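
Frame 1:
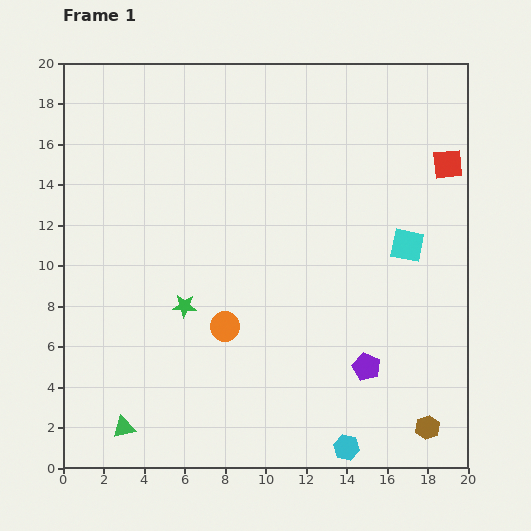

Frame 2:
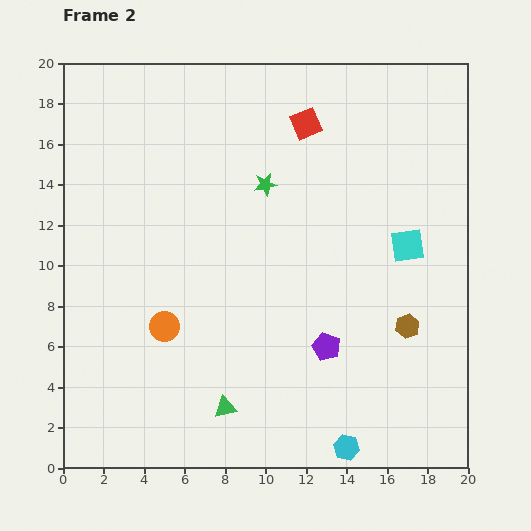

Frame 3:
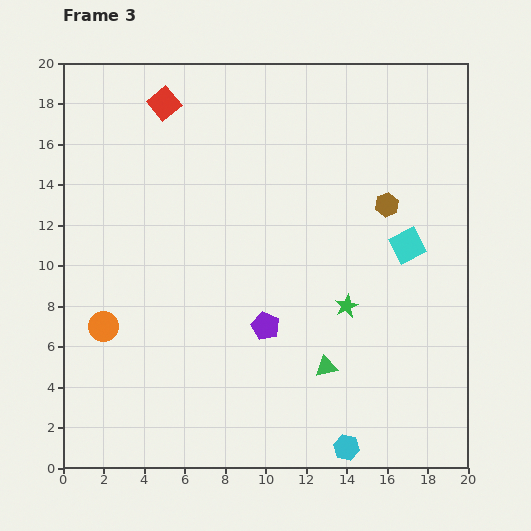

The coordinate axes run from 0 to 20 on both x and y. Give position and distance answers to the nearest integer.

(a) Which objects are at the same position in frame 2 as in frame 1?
the cyan hexagon, the cyan square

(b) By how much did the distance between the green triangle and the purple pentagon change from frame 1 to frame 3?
-8

Distance in frame 1: 12. Distance in frame 3: 4.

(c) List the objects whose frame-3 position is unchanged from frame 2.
the cyan hexagon, the cyan square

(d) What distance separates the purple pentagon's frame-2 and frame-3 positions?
3

The purple pentagon moved from (13, 6) to (10, 7), a distance of √(3² + 1²) ≈ 3.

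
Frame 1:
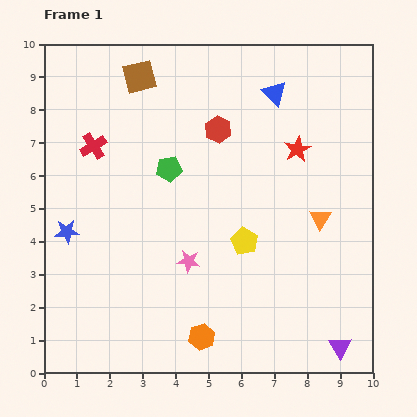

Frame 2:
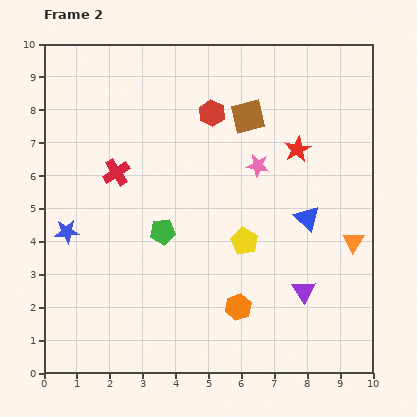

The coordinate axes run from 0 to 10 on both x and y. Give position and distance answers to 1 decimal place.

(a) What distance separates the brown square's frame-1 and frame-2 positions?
3.5

The brown square moved from (2.9, 9.0) to (6.2, 7.8), a distance of √(3.3² + 1.2²) ≈ 3.5.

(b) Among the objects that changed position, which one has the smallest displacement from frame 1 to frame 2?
the red hexagon

(moved 0.5)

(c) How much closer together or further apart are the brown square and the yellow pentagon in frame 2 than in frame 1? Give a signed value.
-2.1

Distance in frame 1: 5.9. Distance in frame 2: 3.8.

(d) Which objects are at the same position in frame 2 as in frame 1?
the red star, the blue star, the yellow pentagon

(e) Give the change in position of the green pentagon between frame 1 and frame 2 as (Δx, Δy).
(-0.2, -1.9)

The green pentagon was at (3.8, 6.2) in frame 1 and (3.6, 4.3) in frame 2.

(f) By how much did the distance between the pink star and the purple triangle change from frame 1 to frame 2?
-1.3

Distance in frame 1: 5.3. Distance in frame 2: 4.0.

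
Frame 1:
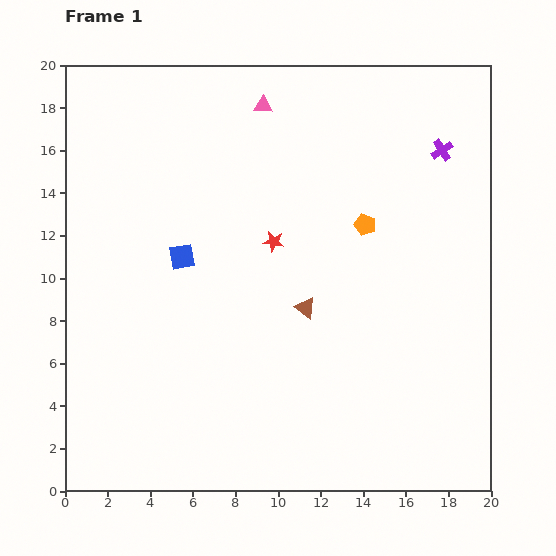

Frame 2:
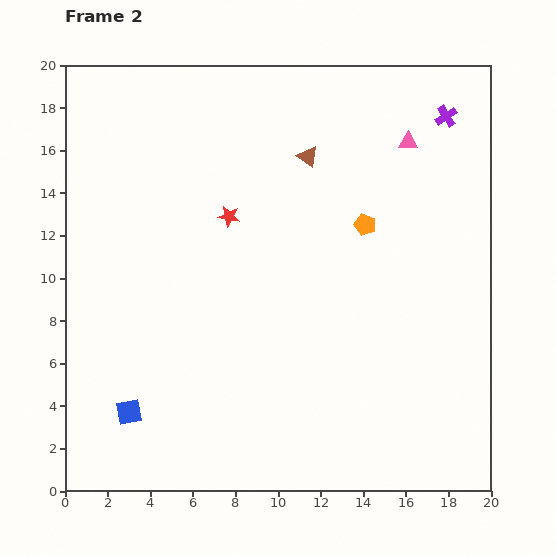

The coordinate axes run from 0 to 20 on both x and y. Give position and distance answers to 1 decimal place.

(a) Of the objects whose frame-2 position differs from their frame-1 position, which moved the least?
the purple cross

(moved 1.6)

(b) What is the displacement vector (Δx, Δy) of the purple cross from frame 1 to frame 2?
(0.2, 1.6)

The purple cross was at (17.7, 16.0) in frame 1 and (17.9, 17.6) in frame 2.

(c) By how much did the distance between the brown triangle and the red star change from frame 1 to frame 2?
+1.2

Distance in frame 1: 3.4. Distance in frame 2: 4.6.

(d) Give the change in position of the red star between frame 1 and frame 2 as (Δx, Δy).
(-2.1, 1.2)

The red star was at (9.8, 11.7) in frame 1 and (7.7, 12.9) in frame 2.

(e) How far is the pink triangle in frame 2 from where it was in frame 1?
7.0

The pink triangle moved from (9.3, 18.1) to (16.1, 16.4), a distance of √(6.8² + 1.7²) ≈ 7.0.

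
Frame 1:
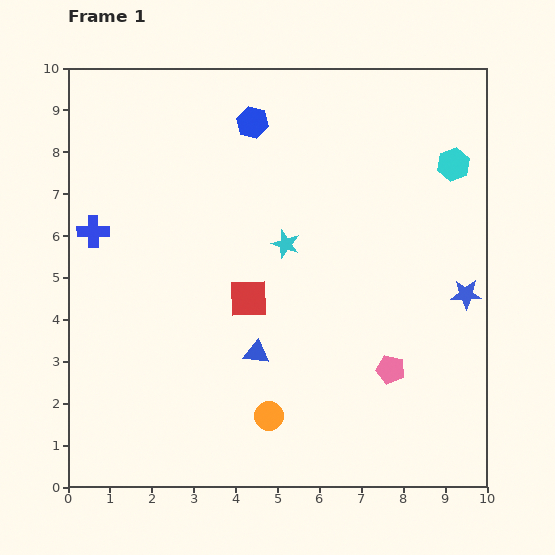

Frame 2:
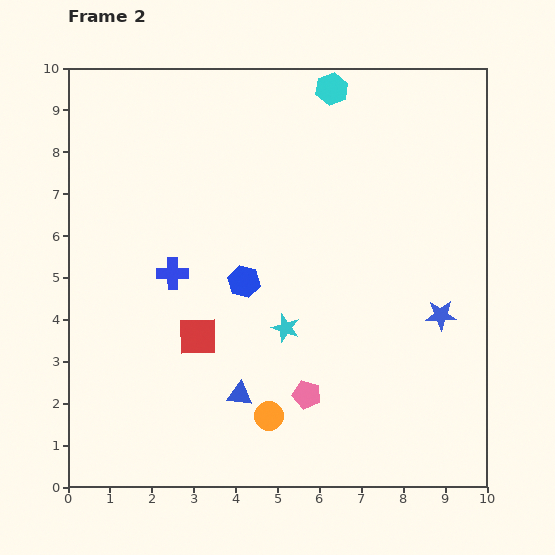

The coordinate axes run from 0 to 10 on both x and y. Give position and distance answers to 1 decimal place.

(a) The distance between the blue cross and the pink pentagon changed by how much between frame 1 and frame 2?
-3.5

Distance in frame 1: 7.8. Distance in frame 2: 4.3.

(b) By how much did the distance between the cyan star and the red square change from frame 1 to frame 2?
+0.5

Distance in frame 1: 1.6. Distance in frame 2: 2.1.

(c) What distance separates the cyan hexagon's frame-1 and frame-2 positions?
3.4

The cyan hexagon moved from (9.2, 7.7) to (6.3, 9.5), a distance of √(2.9² + 1.8²) ≈ 3.4.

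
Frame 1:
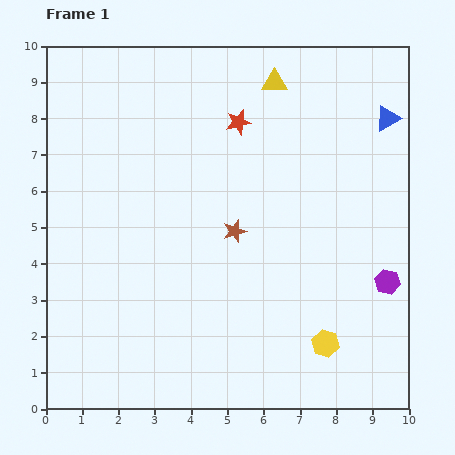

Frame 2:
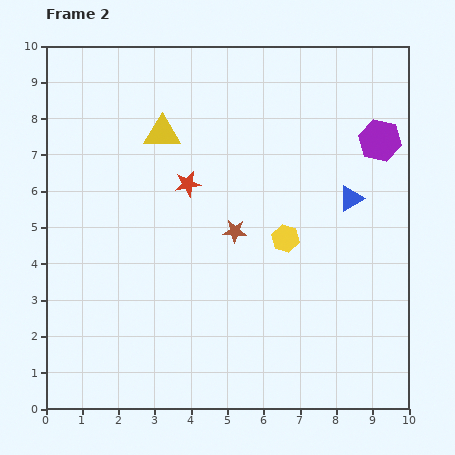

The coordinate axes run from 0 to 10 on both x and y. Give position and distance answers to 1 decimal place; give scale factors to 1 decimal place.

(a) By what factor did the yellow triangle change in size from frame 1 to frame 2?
1.4×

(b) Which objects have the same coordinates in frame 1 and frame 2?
the brown star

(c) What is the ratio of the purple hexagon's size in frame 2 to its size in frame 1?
1.7×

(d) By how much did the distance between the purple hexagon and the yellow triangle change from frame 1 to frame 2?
-0.3

Distance in frame 1: 6.3. Distance in frame 2: 6.0.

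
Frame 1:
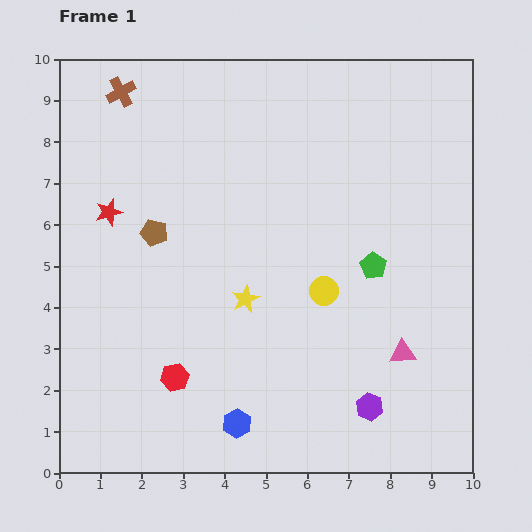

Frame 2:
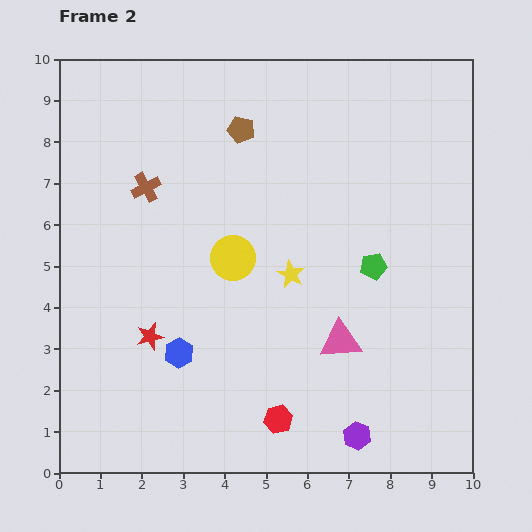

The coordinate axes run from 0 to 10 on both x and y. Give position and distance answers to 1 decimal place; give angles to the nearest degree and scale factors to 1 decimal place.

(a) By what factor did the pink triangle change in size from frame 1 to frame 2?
1.6×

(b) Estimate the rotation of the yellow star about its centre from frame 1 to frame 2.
18° counter-clockwise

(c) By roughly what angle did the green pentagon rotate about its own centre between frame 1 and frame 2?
30° clockwise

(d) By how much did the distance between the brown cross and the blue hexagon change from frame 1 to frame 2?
-4.4

Distance in frame 1: 8.5. Distance in frame 2: 4.1.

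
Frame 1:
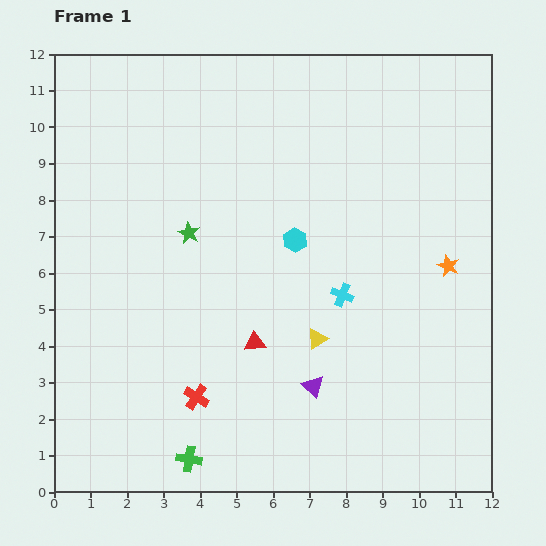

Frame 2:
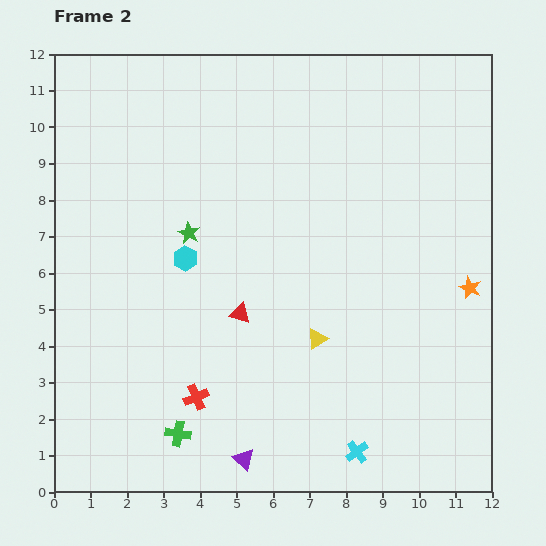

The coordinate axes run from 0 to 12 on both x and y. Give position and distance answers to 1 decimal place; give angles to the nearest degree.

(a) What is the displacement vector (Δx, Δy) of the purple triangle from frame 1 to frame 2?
(-1.9, -2.0)

The purple triangle was at (7.1, 2.9) in frame 1 and (5.2, 0.9) in frame 2.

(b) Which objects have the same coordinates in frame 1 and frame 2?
the red cross, the yellow triangle, the green star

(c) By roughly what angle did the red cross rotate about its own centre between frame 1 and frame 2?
34° clockwise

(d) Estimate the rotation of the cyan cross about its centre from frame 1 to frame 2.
31° clockwise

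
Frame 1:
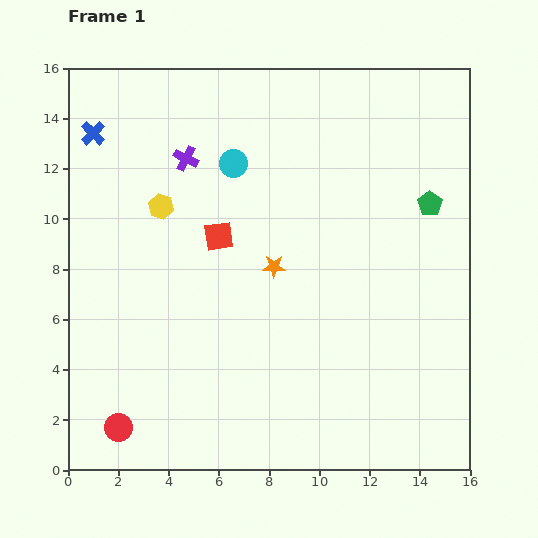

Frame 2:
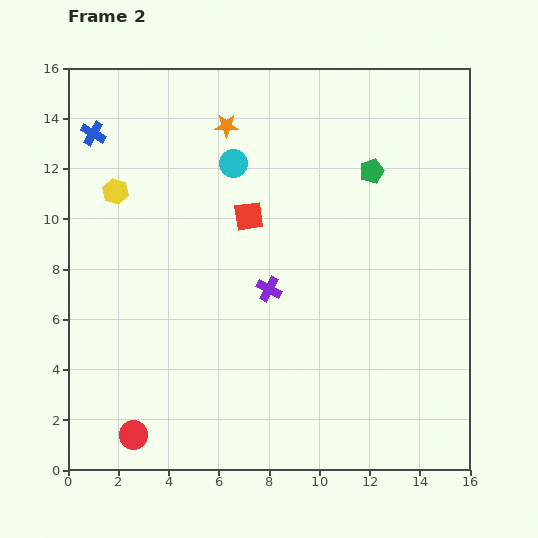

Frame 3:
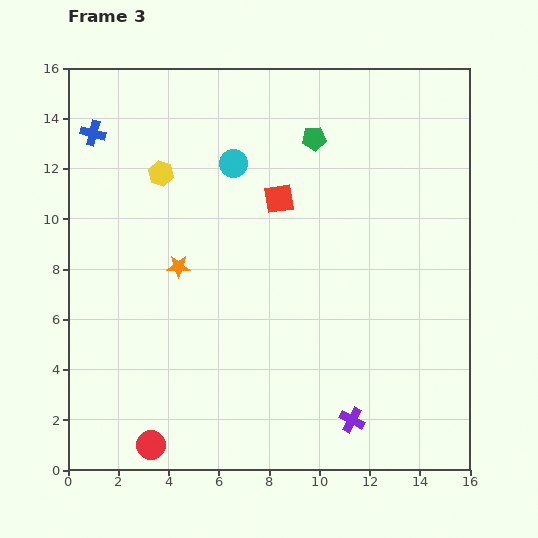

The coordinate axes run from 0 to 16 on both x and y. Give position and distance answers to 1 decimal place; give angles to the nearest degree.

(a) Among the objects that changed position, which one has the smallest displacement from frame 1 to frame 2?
the red circle

(moved 0.7)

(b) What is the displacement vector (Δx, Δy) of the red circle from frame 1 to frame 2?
(0.6, -0.3)

The red circle was at (2.0, 1.7) in frame 1 and (2.6, 1.4) in frame 2.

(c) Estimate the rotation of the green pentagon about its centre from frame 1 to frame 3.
30° clockwise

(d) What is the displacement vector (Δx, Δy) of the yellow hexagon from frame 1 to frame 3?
(0.0, 1.3)

The yellow hexagon was at (3.7, 10.5) in frame 1 and (3.7, 11.8) in frame 3.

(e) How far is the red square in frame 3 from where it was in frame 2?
1.4

The red square moved from (7.2, 10.1) to (8.4, 10.8), a distance of √(1.2² + 0.7²) ≈ 1.4.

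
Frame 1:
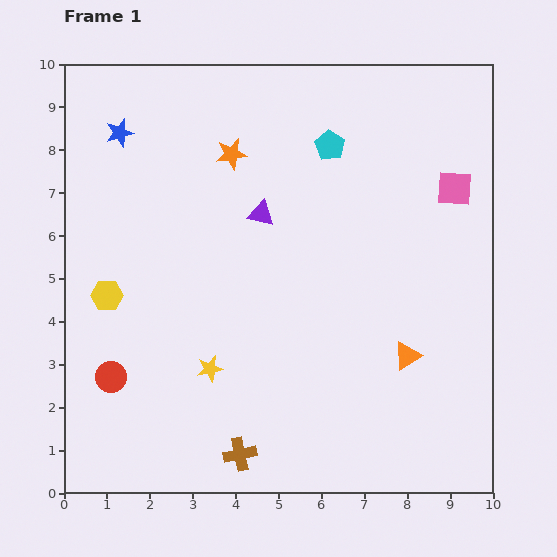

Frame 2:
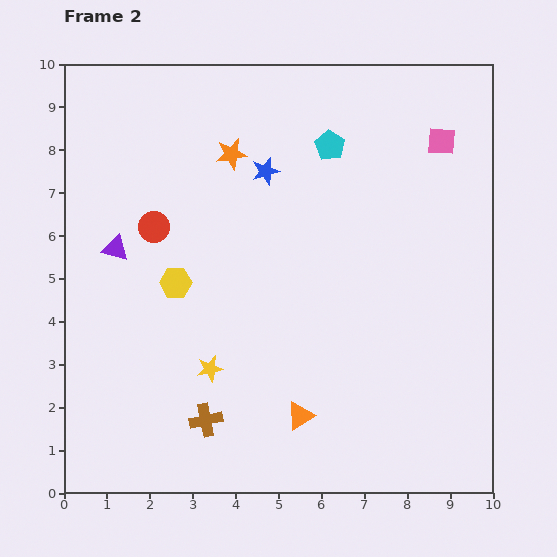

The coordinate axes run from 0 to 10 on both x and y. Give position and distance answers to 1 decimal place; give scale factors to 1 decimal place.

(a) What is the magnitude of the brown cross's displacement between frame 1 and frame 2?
1.1

The brown cross moved from (4.1, 0.9) to (3.3, 1.7), a distance of √(0.8² + 0.8²) ≈ 1.1.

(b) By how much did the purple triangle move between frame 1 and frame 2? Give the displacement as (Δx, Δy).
(-3.4, -0.8)

The purple triangle was at (4.6, 6.5) in frame 1 and (1.2, 5.7) in frame 2.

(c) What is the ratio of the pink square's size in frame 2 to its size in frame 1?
0.8×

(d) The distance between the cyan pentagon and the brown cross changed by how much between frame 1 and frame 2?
-0.5

Distance in frame 1: 7.5. Distance in frame 2: 7.0.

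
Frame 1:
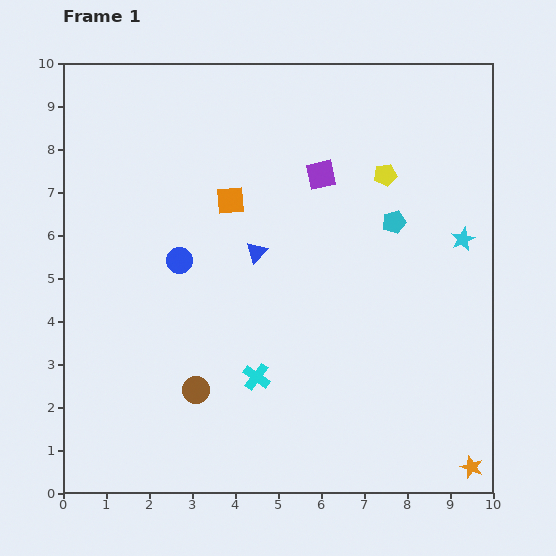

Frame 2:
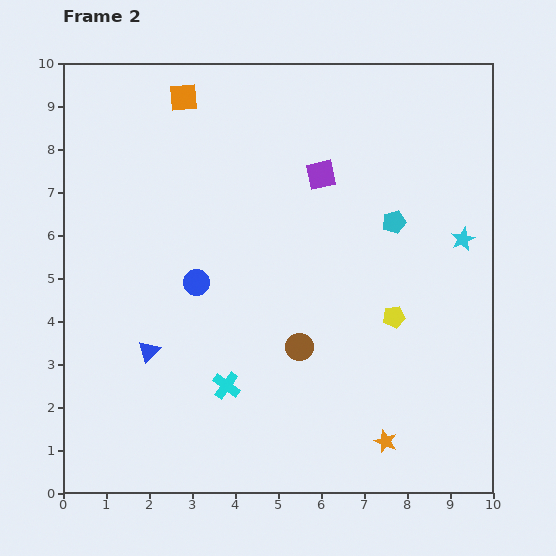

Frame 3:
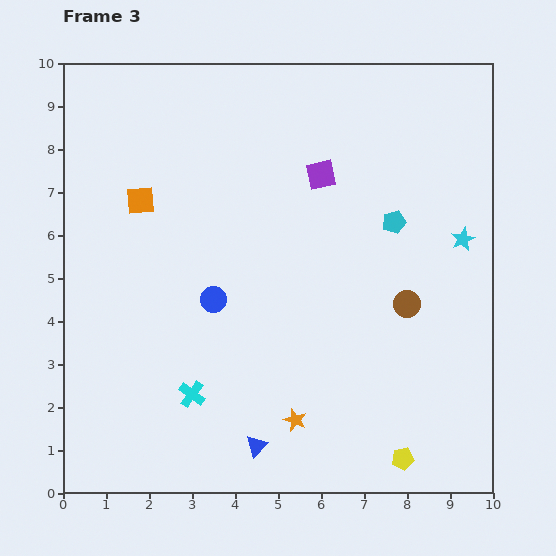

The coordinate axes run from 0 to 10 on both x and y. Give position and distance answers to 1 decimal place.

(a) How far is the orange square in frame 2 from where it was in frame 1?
2.6

The orange square moved from (3.9, 6.8) to (2.8, 9.2), a distance of √(1.1² + 2.4²) ≈ 2.6.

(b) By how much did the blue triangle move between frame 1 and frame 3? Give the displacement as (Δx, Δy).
(0.0, -4.5)

The blue triangle was at (4.5, 5.6) in frame 1 and (4.5, 1.1) in frame 3.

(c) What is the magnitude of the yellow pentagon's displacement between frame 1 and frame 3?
6.6

The yellow pentagon moved from (7.5, 7.4) to (7.9, 0.8), a distance of √(0.4² + 6.6²) ≈ 6.6.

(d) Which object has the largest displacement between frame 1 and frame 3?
the yellow pentagon

(moved 6.6; next 5.3)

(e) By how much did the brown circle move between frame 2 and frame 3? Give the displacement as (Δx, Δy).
(2.5, 1.0)

The brown circle was at (5.5, 3.4) in frame 2 and (8.0, 4.4) in frame 3.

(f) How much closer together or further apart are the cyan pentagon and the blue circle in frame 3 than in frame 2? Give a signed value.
-0.2

Distance in frame 2: 4.8. Distance in frame 3: 4.6.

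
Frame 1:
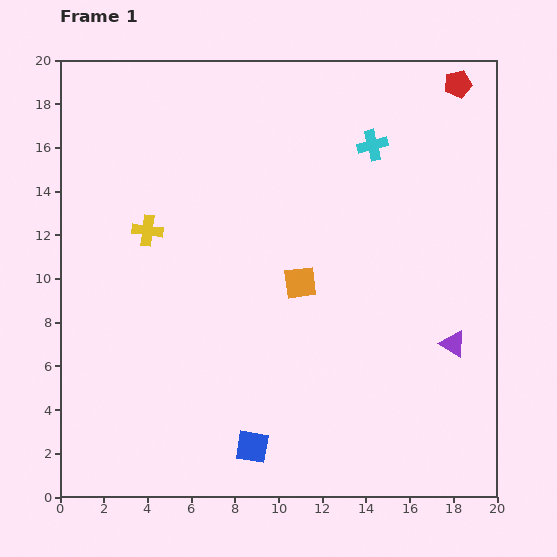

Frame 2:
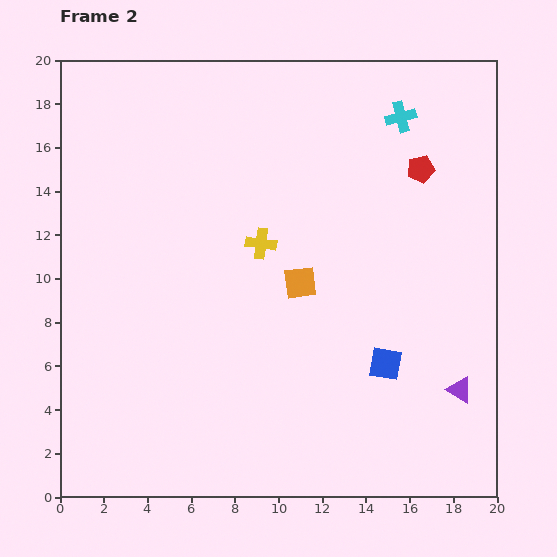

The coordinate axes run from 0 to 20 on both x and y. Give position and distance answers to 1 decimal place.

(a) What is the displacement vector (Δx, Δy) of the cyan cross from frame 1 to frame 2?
(1.3, 1.3)

The cyan cross was at (14.3, 16.1) in frame 1 and (15.6, 17.4) in frame 2.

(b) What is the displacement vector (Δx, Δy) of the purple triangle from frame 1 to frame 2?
(0.3, -2.1)

The purple triangle was at (18.0, 7.0) in frame 1 and (18.3, 4.9) in frame 2.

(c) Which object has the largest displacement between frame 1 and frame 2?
the blue square

(moved 7.2; next 5.2)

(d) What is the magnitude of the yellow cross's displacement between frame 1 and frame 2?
5.2

The yellow cross moved from (4.0, 12.2) to (9.2, 11.6), a distance of √(5.2² + 0.6²) ≈ 5.2.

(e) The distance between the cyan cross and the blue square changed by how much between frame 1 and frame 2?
-3.6

Distance in frame 1: 14.9. Distance in frame 2: 11.3.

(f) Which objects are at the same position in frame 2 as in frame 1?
the orange square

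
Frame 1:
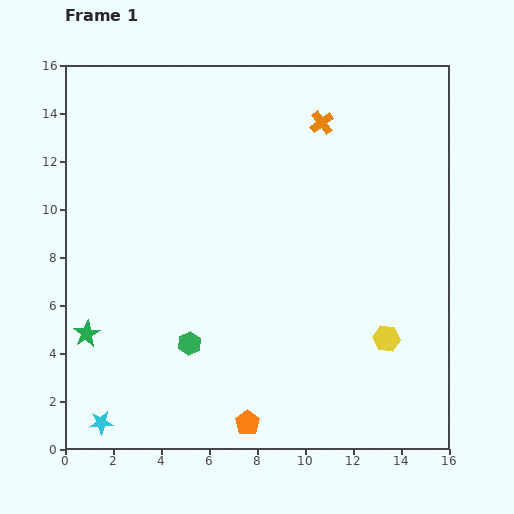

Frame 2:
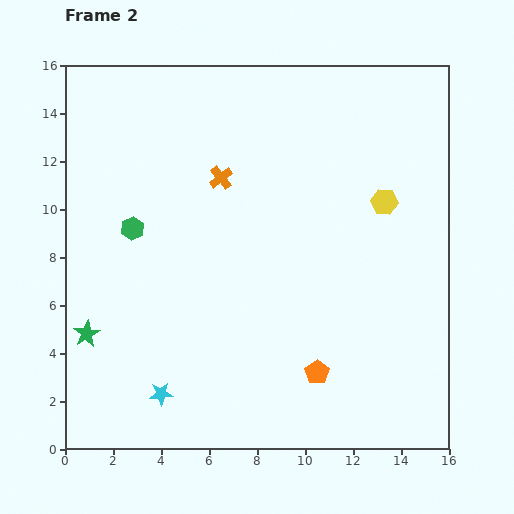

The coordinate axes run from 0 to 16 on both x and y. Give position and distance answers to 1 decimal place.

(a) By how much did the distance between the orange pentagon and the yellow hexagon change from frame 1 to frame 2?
+0.8

Distance in frame 1: 6.8. Distance in frame 2: 7.6.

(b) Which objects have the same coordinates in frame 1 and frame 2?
the green star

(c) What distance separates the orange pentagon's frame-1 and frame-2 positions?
3.6

The orange pentagon moved from (7.6, 1.1) to (10.5, 3.2), a distance of √(2.9² + 2.1²) ≈ 3.6.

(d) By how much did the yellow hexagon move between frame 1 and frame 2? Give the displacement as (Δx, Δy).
(-0.1, 5.7)

The yellow hexagon was at (13.4, 4.6) in frame 1 and (13.3, 10.3) in frame 2.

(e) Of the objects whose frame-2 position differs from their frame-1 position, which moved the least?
the cyan star

(moved 2.8)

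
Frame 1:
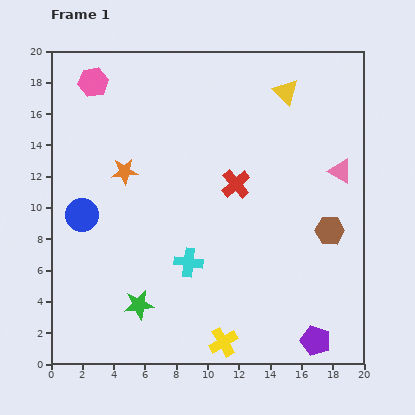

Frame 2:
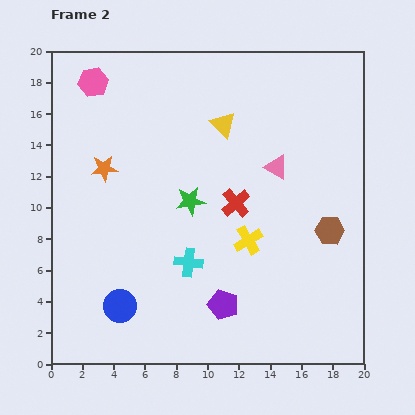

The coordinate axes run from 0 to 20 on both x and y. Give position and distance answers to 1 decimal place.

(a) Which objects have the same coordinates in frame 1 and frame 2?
the cyan cross, the pink hexagon, the brown hexagon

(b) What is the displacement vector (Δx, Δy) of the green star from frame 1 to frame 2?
(3.3, 6.6)

The green star was at (5.6, 3.8) in frame 1 and (8.9, 10.4) in frame 2.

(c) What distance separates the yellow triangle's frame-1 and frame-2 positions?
4.5

The yellow triangle moved from (15.0, 17.4) to (11.0, 15.3), a distance of √(4.0² + 2.1²) ≈ 4.5.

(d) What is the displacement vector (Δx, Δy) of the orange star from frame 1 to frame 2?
(-1.3, 0.2)

The orange star was at (4.7, 12.3) in frame 1 and (3.4, 12.5) in frame 2.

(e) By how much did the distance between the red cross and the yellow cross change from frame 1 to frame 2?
-7.6

Distance in frame 1: 10.1. Distance in frame 2: 2.5.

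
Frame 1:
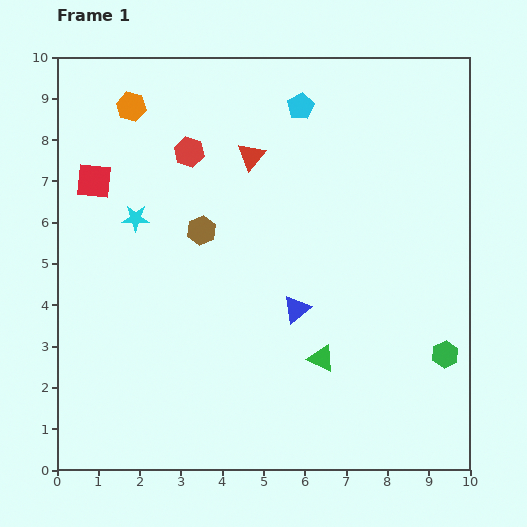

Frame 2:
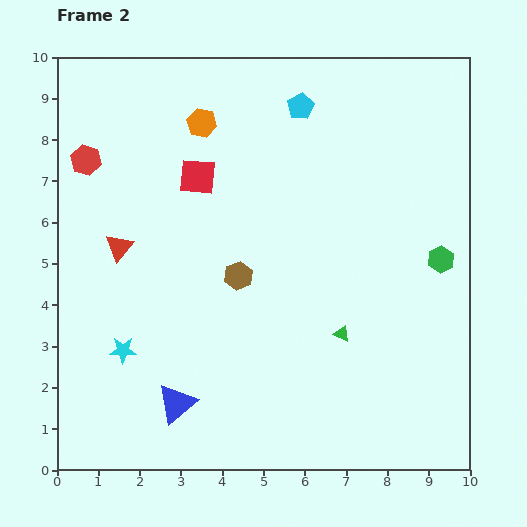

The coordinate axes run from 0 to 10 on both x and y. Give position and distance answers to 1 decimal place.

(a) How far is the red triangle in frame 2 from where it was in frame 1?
3.9

The red triangle moved from (4.7, 7.6) to (1.5, 5.4), a distance of √(3.2² + 2.2²) ≈ 3.9.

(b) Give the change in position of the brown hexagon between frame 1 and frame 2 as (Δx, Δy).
(0.9, -1.1)

The brown hexagon was at (3.5, 5.8) in frame 1 and (4.4, 4.7) in frame 2.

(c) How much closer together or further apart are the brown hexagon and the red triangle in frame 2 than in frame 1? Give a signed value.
+0.8

Distance in frame 1: 2.2. Distance in frame 2: 3.0.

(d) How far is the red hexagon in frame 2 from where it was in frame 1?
2.5

The red hexagon moved from (3.2, 7.7) to (0.7, 7.5), a distance of √(2.5² + 0.2²) ≈ 2.5.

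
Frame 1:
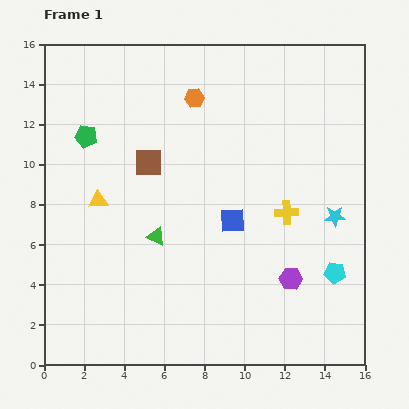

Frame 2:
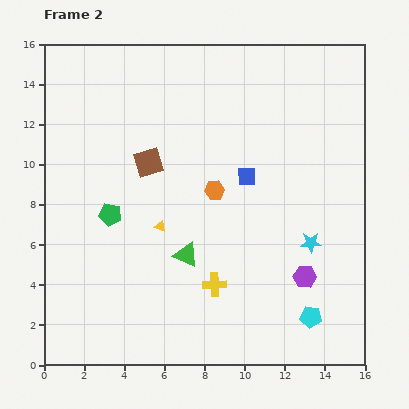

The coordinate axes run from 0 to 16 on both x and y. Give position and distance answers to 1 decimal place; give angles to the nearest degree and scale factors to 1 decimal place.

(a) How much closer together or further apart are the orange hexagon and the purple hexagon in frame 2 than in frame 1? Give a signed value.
-4.0

Distance in frame 1: 10.2. Distance in frame 2: 6.2.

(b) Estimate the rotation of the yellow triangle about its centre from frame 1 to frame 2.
26° clockwise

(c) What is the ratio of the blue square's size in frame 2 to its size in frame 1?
0.7×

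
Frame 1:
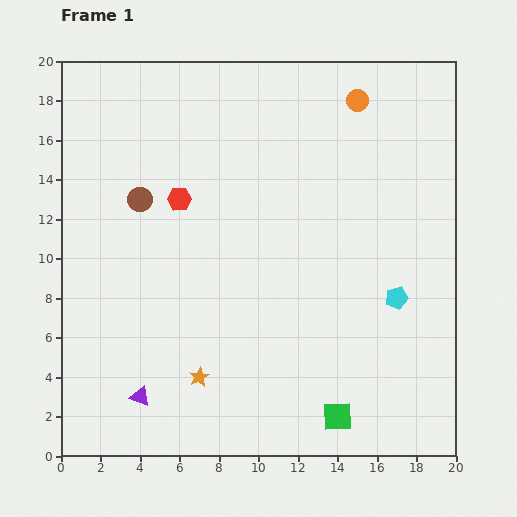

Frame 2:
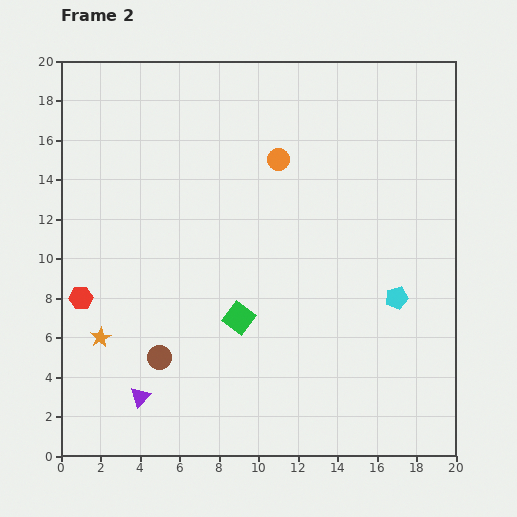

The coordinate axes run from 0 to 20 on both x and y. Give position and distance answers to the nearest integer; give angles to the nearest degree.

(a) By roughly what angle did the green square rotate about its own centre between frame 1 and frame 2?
39° clockwise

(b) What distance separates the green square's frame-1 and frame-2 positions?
7

The green square moved from (14, 2) to (9, 7), a distance of √(5² + 5²) ≈ 7.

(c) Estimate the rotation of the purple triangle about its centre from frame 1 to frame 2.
51° clockwise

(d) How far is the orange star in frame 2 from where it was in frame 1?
5

The orange star moved from (7, 4) to (2, 6), a distance of √(5² + 2²) ≈ 5.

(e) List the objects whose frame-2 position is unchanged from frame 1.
the purple triangle, the cyan pentagon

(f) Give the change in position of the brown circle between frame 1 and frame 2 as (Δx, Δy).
(1, -8)

The brown circle was at (4, 13) in frame 1 and (5, 5) in frame 2.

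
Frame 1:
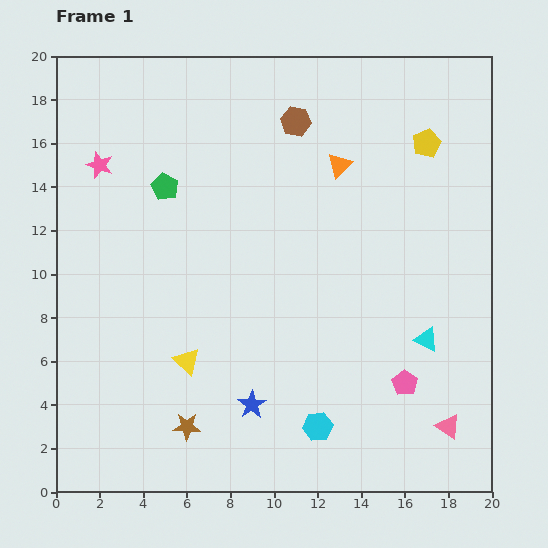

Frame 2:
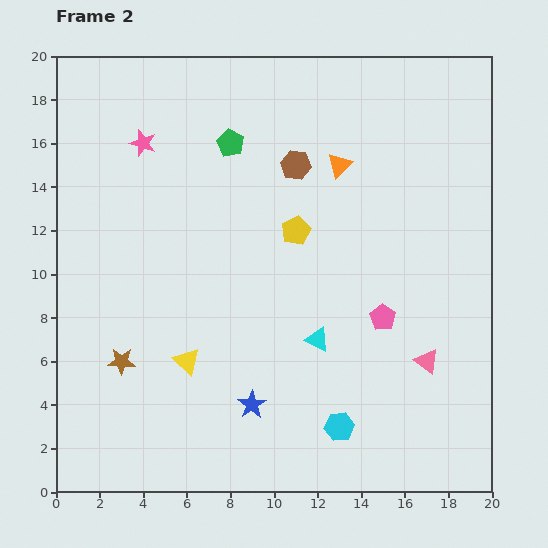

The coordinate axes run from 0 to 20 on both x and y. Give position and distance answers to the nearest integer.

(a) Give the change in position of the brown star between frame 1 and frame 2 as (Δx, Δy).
(-3, 3)

The brown star was at (6, 3) in frame 1 and (3, 6) in frame 2.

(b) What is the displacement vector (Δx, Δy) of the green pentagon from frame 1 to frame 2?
(3, 2)

The green pentagon was at (5, 14) in frame 1 and (8, 16) in frame 2.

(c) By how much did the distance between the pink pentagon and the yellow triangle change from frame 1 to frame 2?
-1

Distance in frame 1: 10. Distance in frame 2: 9.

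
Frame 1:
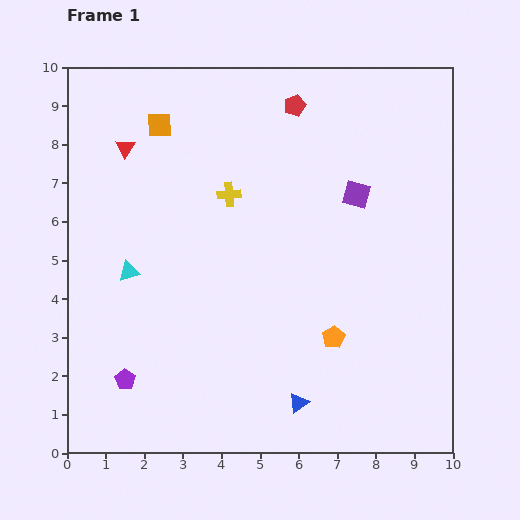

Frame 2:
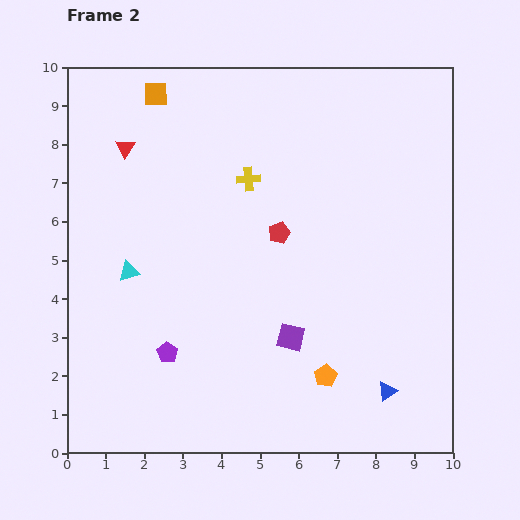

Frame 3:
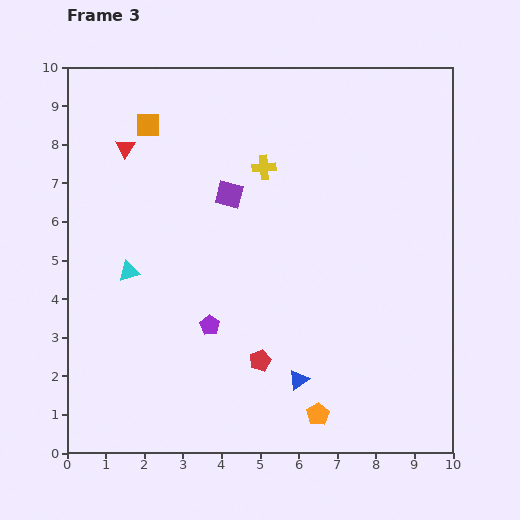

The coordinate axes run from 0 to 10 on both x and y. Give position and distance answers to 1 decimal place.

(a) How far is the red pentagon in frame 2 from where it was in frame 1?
3.3

The red pentagon moved from (5.9, 9.0) to (5.5, 5.7), a distance of √(0.4² + 3.3²) ≈ 3.3.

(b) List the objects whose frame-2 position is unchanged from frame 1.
the red triangle, the cyan triangle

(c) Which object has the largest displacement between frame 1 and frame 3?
the red pentagon

(moved 6.7; next 3.3)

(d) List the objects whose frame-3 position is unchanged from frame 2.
the red triangle, the cyan triangle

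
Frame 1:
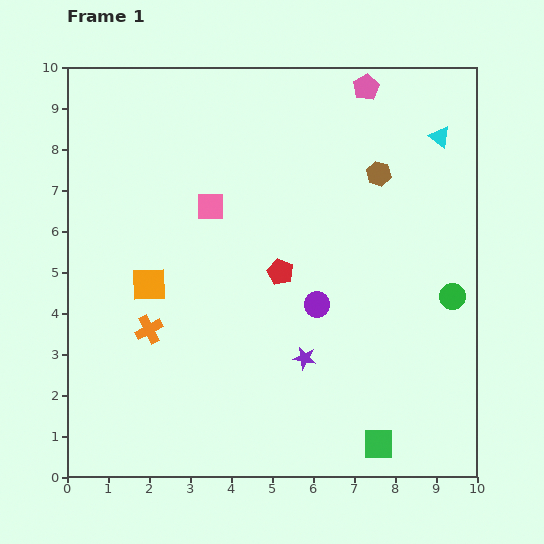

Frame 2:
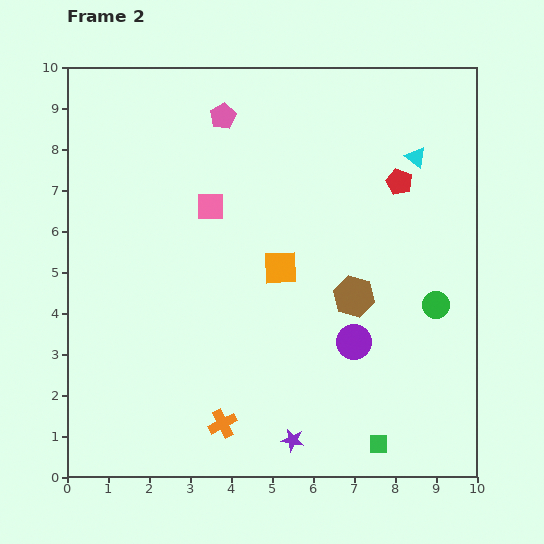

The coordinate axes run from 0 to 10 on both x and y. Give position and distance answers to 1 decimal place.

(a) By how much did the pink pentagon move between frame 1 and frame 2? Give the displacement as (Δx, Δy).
(-3.5, -0.7)

The pink pentagon was at (7.3, 9.5) in frame 1 and (3.8, 8.8) in frame 2.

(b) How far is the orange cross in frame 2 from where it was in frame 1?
2.9

The orange cross moved from (2.0, 3.6) to (3.8, 1.3), a distance of √(1.8² + 2.3²) ≈ 2.9.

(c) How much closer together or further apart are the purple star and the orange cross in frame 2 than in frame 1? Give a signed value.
-2.2

Distance in frame 1: 3.9. Distance in frame 2: 1.7.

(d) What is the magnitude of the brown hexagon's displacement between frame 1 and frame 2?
3.1

The brown hexagon moved from (7.6, 7.4) to (7.0, 4.4), a distance of √(0.6² + 3.0²) ≈ 3.1.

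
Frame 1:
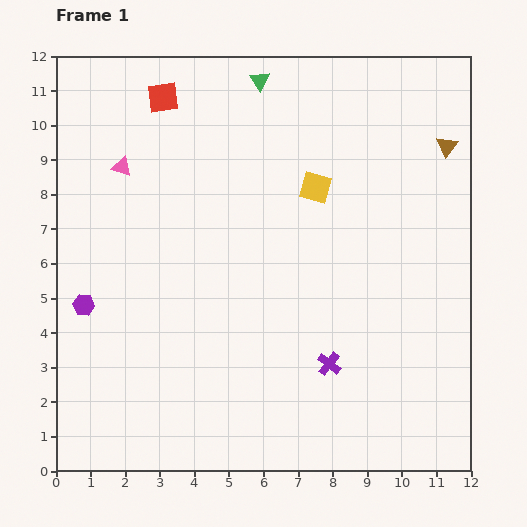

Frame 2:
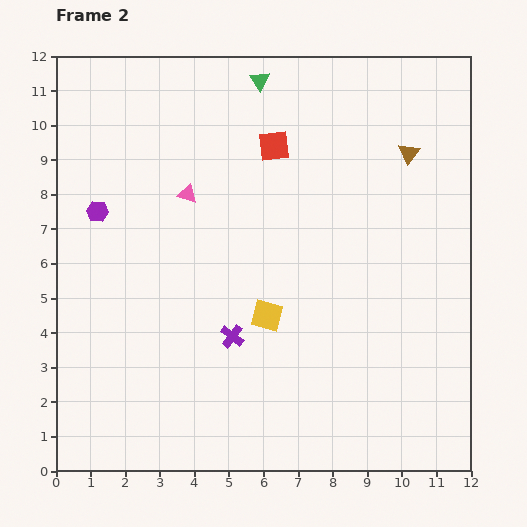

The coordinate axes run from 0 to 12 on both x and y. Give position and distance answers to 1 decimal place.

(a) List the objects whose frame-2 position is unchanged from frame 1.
the green triangle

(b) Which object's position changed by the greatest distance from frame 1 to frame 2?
the yellow square

(moved 4.0; next 3.5)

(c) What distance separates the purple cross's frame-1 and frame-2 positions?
2.9

The purple cross moved from (7.9, 3.1) to (5.1, 3.9), a distance of √(2.8² + 0.8²) ≈ 2.9.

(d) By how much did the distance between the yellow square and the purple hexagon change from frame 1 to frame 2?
-1.8

Distance in frame 1: 7.5. Distance in frame 2: 5.7.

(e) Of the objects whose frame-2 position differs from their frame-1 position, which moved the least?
the brown triangle

(moved 1.1)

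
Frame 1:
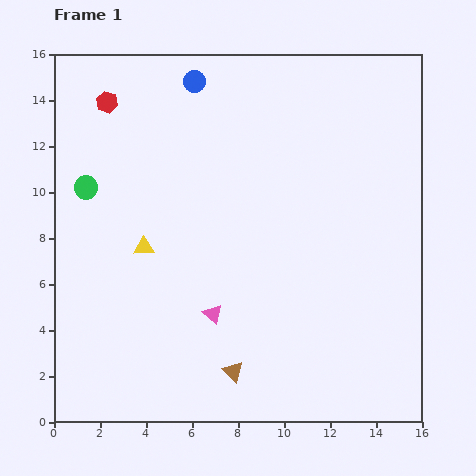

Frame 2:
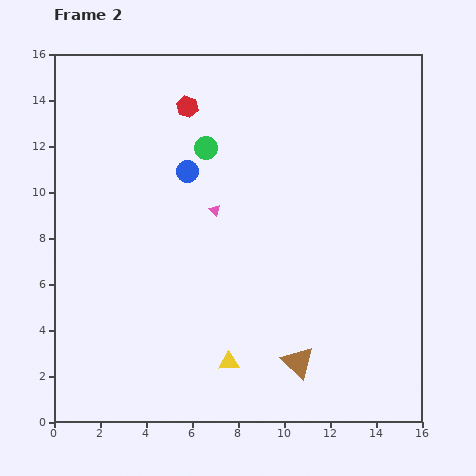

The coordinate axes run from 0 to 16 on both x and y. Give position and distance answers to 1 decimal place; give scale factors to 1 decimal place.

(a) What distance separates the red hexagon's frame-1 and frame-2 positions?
3.5

The red hexagon moved from (2.3, 13.9) to (5.8, 13.7), a distance of √(3.5² + 0.2²) ≈ 3.5.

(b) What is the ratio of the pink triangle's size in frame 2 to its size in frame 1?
0.6×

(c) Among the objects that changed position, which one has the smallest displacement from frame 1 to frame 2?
the brown triangle

(moved 2.8)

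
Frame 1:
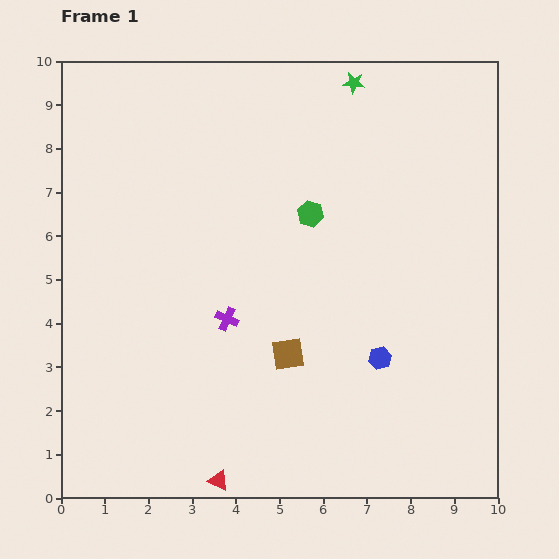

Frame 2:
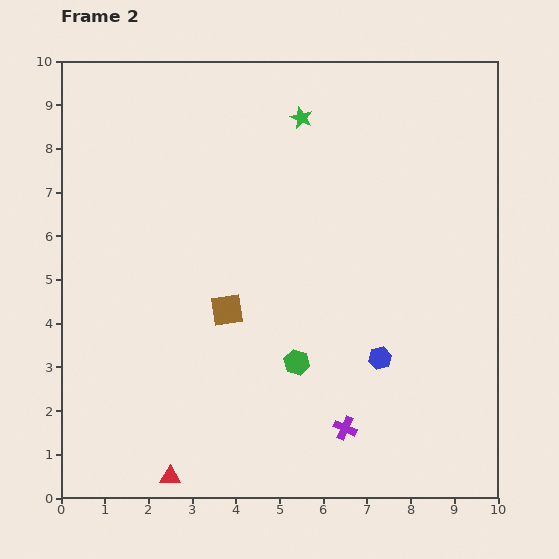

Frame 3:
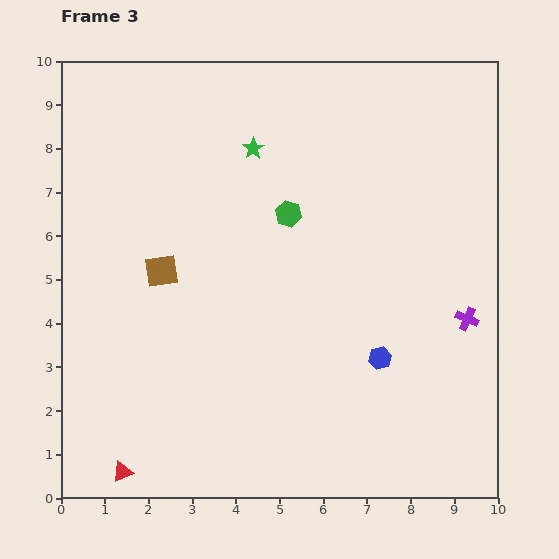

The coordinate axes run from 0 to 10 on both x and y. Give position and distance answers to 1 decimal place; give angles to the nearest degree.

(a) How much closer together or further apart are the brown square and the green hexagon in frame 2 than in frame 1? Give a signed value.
-1.2

Distance in frame 1: 3.2. Distance in frame 2: 2.0.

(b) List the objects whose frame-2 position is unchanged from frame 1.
the blue hexagon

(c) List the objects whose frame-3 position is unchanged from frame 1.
the blue hexagon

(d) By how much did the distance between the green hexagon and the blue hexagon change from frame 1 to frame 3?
+0.2

Distance in frame 1: 3.7. Distance in frame 3: 3.9.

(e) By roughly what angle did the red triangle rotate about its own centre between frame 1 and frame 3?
48° counter-clockwise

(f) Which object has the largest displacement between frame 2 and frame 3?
the purple cross

(moved 3.8; next 3.4)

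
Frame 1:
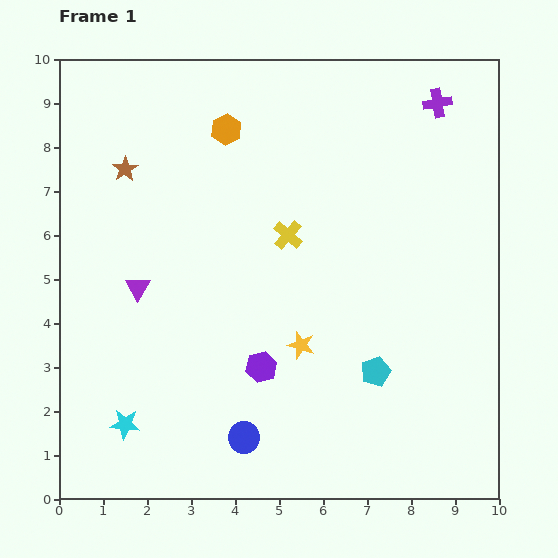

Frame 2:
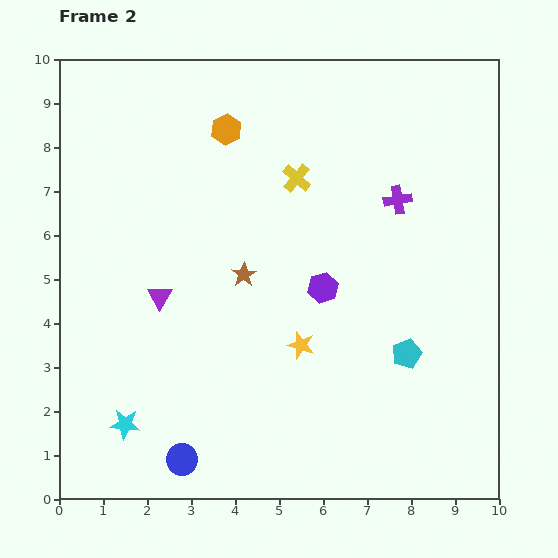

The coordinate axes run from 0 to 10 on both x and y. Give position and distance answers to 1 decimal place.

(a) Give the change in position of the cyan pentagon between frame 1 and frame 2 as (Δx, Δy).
(0.7, 0.4)

The cyan pentagon was at (7.2, 2.9) in frame 1 and (7.9, 3.3) in frame 2.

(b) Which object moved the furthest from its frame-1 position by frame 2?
the brown star

(moved 3.6; next 2.4)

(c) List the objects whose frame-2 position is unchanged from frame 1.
the cyan star, the yellow star, the orange hexagon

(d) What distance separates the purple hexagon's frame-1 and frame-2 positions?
2.3

The purple hexagon moved from (4.6, 3.0) to (6.0, 4.8), a distance of √(1.4² + 1.8²) ≈ 2.3.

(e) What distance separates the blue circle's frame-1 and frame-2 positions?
1.5

The blue circle moved from (4.2, 1.4) to (2.8, 0.9), a distance of √(1.4² + 0.5²) ≈ 1.5.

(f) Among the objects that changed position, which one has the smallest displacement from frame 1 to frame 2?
the purple triangle

(moved 0.5)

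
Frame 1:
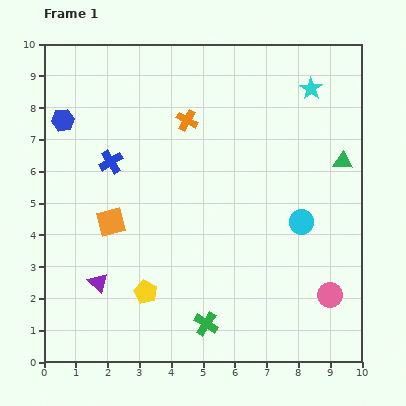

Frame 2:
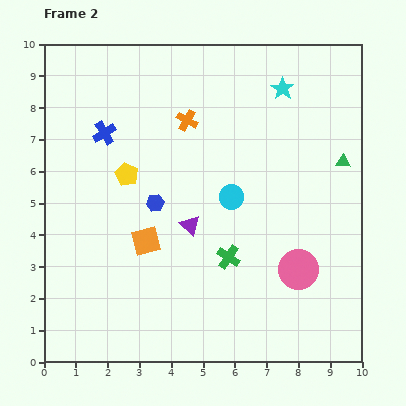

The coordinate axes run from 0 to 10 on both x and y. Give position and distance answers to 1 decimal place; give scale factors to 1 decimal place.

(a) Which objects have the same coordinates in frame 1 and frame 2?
the orange cross, the green triangle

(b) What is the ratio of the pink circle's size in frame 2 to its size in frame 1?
1.6×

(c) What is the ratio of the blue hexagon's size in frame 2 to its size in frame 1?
0.8×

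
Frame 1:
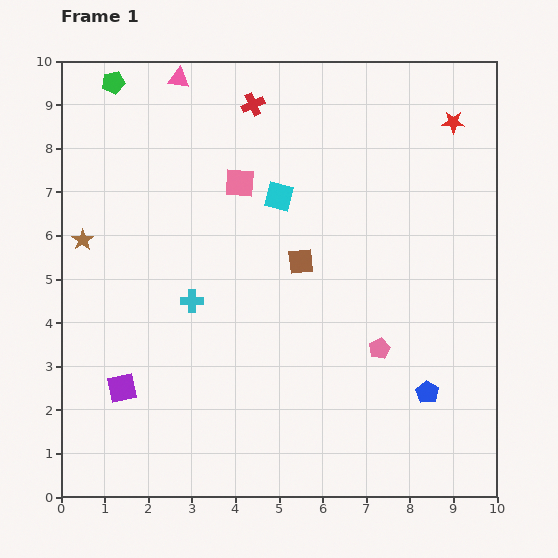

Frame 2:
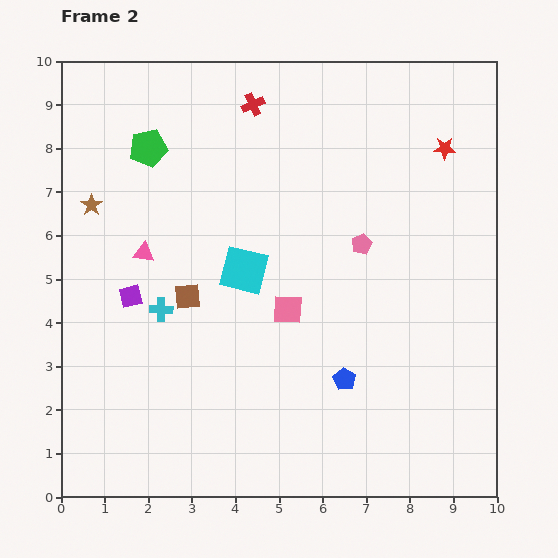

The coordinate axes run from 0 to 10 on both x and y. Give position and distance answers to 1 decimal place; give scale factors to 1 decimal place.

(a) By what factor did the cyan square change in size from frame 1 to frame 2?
1.6×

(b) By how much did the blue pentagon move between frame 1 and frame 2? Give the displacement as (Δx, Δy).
(-1.9, 0.3)

The blue pentagon was at (8.4, 2.4) in frame 1 and (6.5, 2.7) in frame 2.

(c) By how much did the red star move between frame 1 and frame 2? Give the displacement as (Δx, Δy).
(-0.2, -0.6)

The red star was at (9.0, 8.6) in frame 1 and (8.8, 8.0) in frame 2.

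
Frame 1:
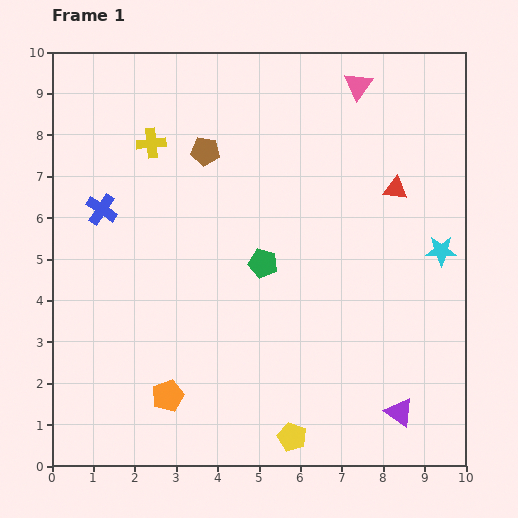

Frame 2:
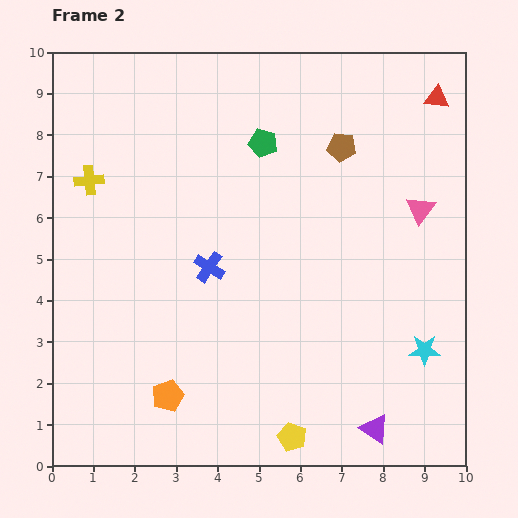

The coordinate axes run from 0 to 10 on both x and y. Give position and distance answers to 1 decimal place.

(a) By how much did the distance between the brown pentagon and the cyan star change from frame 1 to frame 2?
-0.9

Distance in frame 1: 6.2. Distance in frame 2: 5.3.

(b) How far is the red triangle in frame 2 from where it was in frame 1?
2.4

The red triangle moved from (8.3, 6.7) to (9.3, 8.9), a distance of √(1.0² + 2.2²) ≈ 2.4.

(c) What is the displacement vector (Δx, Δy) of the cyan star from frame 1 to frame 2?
(-0.4, -2.4)

The cyan star was at (9.4, 5.2) in frame 1 and (9.0, 2.8) in frame 2.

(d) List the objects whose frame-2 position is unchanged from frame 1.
the orange pentagon, the yellow pentagon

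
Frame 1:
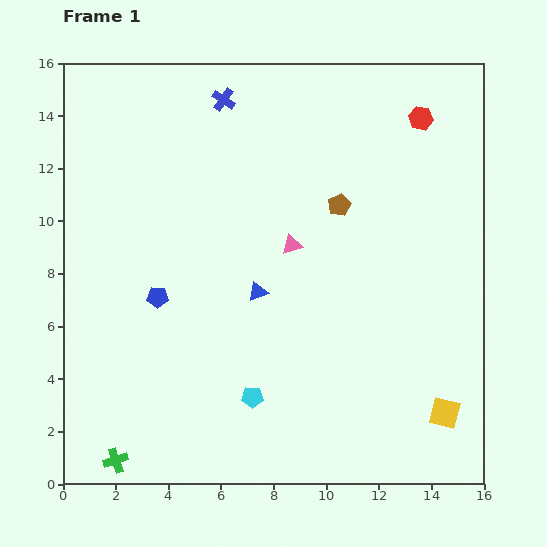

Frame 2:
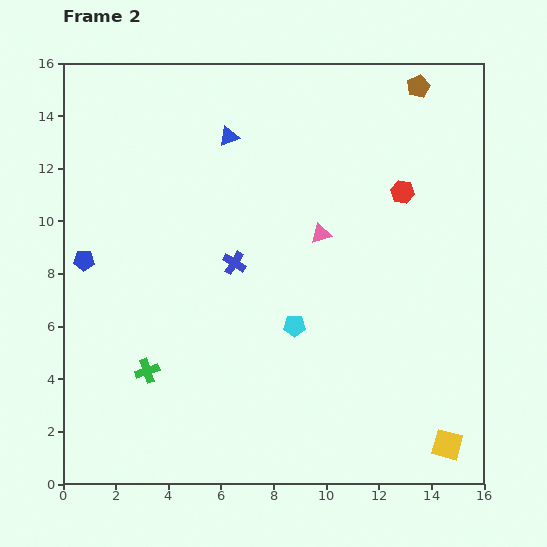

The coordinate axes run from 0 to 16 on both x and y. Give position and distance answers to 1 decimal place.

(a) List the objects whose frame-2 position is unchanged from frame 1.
none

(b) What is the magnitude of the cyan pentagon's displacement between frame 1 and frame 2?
3.1

The cyan pentagon moved from (7.2, 3.3) to (8.8, 6.0), a distance of √(1.6² + 2.7²) ≈ 3.1.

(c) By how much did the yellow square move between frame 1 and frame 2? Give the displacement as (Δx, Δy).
(0.1, -1.2)

The yellow square was at (14.5, 2.7) in frame 1 and (14.6, 1.5) in frame 2.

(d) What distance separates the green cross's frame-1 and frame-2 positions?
3.6

The green cross moved from (2.0, 0.9) to (3.2, 4.3), a distance of √(1.2² + 3.4²) ≈ 3.6.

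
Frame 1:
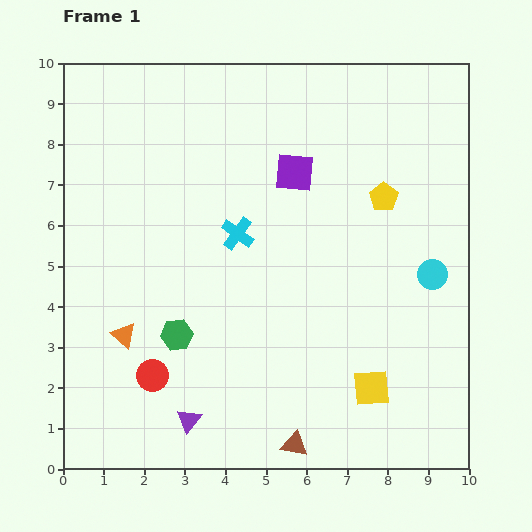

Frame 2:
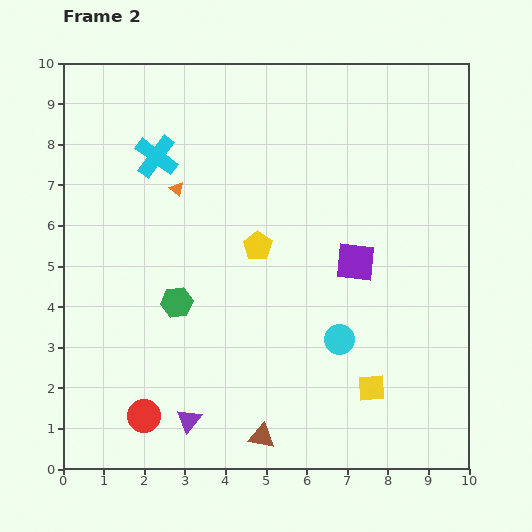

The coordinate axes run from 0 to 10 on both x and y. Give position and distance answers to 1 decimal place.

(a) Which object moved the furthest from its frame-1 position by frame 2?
the orange triangle

(moved 3.8; next 3.3)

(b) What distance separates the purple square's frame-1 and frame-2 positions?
2.7

The purple square moved from (5.7, 7.3) to (7.2, 5.1), a distance of √(1.5² + 2.2²) ≈ 2.7.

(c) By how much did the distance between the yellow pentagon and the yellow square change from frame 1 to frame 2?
-0.2

Distance in frame 1: 4.7. Distance in frame 2: 4.5.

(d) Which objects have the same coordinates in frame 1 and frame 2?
the purple triangle, the yellow square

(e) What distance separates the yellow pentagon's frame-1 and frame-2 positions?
3.3

The yellow pentagon moved from (7.9, 6.7) to (4.8, 5.5), a distance of √(3.1² + 1.2²) ≈ 3.3.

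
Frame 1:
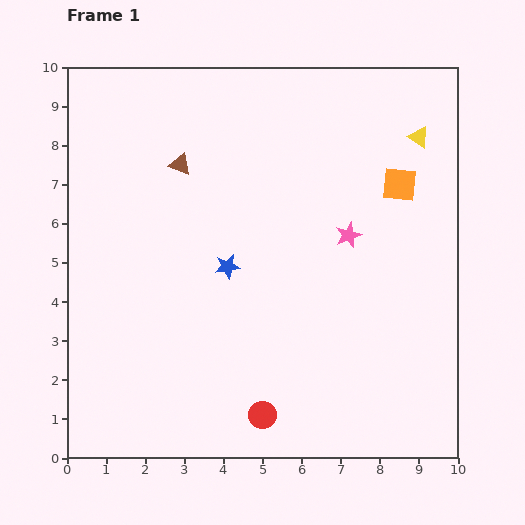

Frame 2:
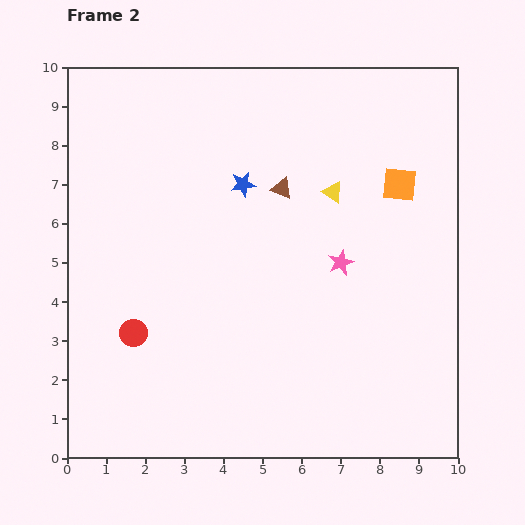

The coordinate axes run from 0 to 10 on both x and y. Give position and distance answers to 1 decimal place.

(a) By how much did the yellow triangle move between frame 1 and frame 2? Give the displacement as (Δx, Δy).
(-2.2, -1.4)

The yellow triangle was at (9.0, 8.2) in frame 1 and (6.8, 6.8) in frame 2.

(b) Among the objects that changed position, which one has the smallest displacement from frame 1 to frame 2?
the pink star

(moved 0.7)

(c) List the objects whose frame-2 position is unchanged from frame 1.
the orange square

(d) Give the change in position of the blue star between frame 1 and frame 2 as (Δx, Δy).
(0.4, 2.1)

The blue star was at (4.1, 4.9) in frame 1 and (4.5, 7.0) in frame 2.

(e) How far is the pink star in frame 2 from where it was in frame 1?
0.7

The pink star moved from (7.2, 5.7) to (7.0, 5.0), a distance of √(0.2² + 0.7²) ≈ 0.7.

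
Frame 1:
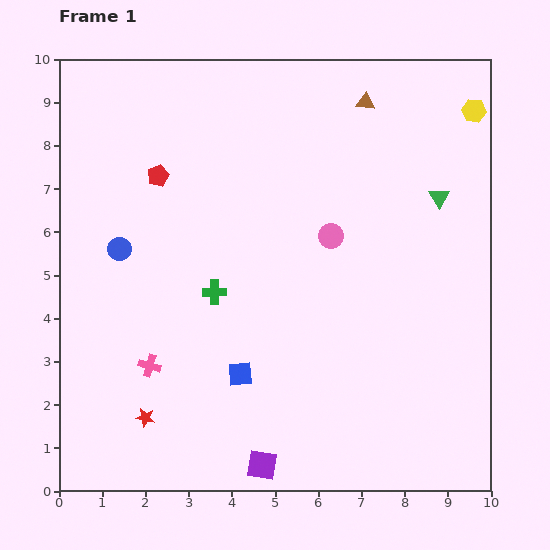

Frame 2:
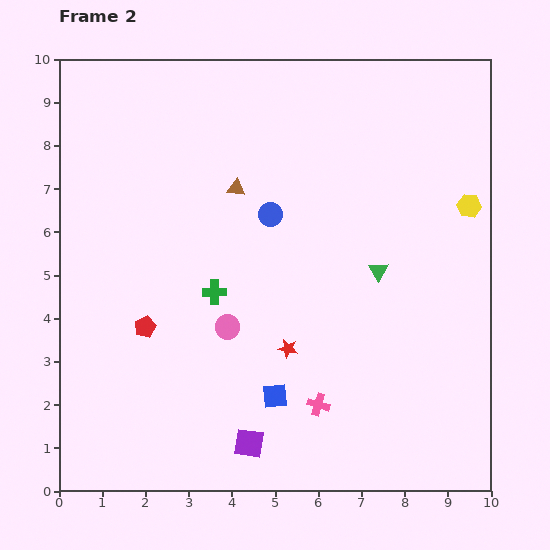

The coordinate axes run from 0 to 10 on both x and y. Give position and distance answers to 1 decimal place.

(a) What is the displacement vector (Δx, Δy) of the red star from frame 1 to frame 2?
(3.3, 1.6)

The red star was at (2.0, 1.7) in frame 1 and (5.3, 3.3) in frame 2.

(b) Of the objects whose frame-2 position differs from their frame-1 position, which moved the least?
the purple square

(moved 0.6)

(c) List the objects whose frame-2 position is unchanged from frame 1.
the green cross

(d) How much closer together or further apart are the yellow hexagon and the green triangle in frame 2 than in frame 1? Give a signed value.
+0.4

Distance in frame 1: 2.2. Distance in frame 2: 2.6.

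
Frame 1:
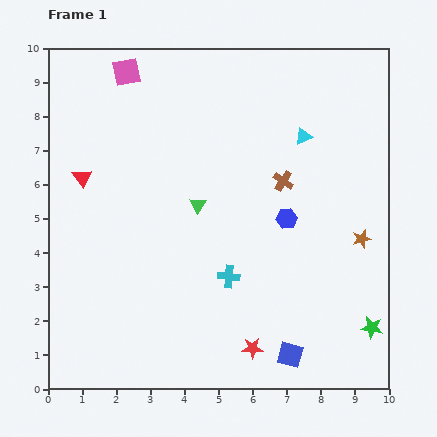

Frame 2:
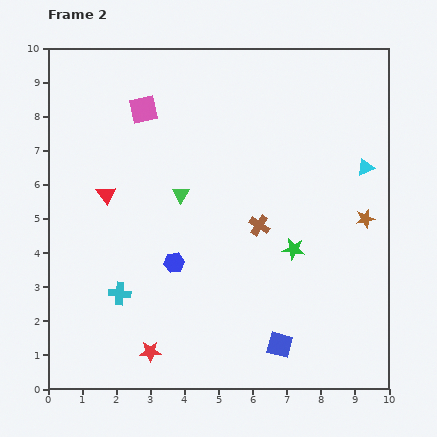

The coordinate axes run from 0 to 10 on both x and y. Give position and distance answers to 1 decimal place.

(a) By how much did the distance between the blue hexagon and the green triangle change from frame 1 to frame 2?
-0.6

Distance in frame 1: 2.6. Distance in frame 2: 2.0.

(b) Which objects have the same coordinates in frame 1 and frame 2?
none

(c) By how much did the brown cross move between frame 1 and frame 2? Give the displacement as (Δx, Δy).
(-0.7, -1.3)

The brown cross was at (6.9, 6.1) in frame 1 and (6.2, 4.8) in frame 2.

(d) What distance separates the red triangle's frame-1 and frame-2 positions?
0.9

The red triangle moved from (1.0, 6.2) to (1.7, 5.7), a distance of √(0.7² + 0.5²) ≈ 0.9.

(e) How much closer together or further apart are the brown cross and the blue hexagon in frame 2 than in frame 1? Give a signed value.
+1.6

Distance in frame 1: 1.1. Distance in frame 2: 2.7.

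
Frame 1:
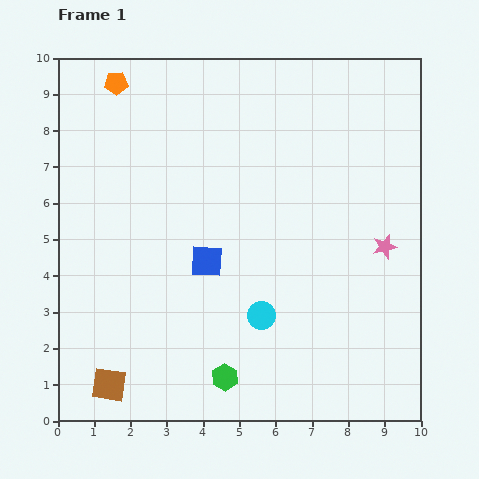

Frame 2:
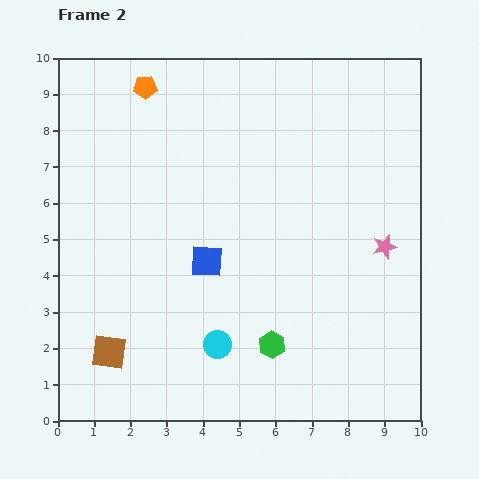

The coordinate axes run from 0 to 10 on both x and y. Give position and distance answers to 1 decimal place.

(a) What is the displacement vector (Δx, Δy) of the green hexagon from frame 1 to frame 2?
(1.3, 0.9)

The green hexagon was at (4.6, 1.2) in frame 1 and (5.9, 2.1) in frame 2.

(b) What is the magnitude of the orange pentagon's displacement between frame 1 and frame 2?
0.8

The orange pentagon moved from (1.6, 9.3) to (2.4, 9.2), a distance of √(0.8² + 0.1²) ≈ 0.8.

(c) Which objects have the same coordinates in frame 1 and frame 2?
the pink star, the blue square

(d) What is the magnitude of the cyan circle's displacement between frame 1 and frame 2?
1.4

The cyan circle moved from (5.6, 2.9) to (4.4, 2.1), a distance of √(1.2² + 0.8²) ≈ 1.4.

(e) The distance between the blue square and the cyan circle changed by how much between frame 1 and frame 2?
+0.2

Distance in frame 1: 2.1. Distance in frame 2: 2.3.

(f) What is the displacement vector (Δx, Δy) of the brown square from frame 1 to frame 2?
(0.0, 0.9)

The brown square was at (1.4, 1.0) in frame 1 and (1.4, 1.9) in frame 2.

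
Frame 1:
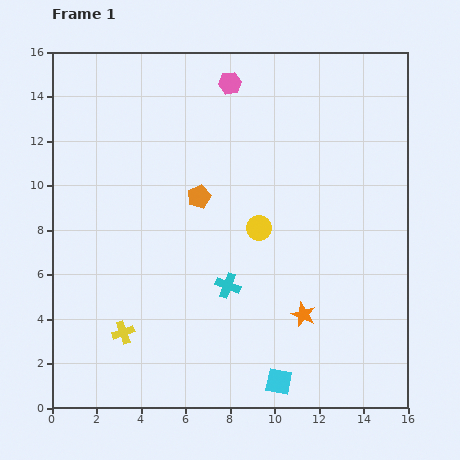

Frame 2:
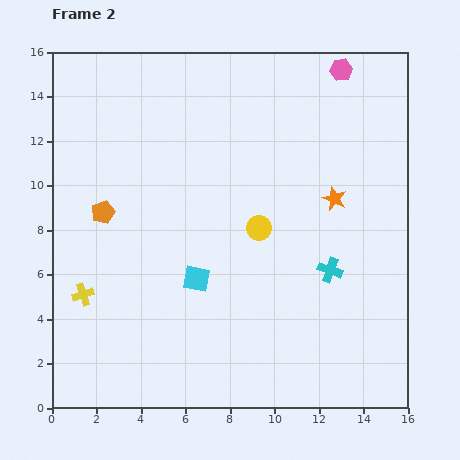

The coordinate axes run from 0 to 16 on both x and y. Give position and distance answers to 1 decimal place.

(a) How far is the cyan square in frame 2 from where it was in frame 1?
5.9

The cyan square moved from (10.2, 1.2) to (6.5, 5.8), a distance of √(3.7² + 4.6²) ≈ 5.9.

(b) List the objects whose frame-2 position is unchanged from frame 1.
the yellow circle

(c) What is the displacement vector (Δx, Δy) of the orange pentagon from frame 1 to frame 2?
(-4.3, -0.7)

The orange pentagon was at (6.6, 9.5) in frame 1 and (2.3, 8.8) in frame 2.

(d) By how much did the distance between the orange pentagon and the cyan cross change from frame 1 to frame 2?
+6.3

Distance in frame 1: 4.2. Distance in frame 2: 10.5.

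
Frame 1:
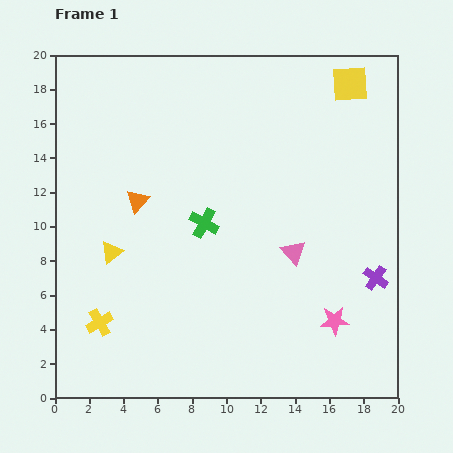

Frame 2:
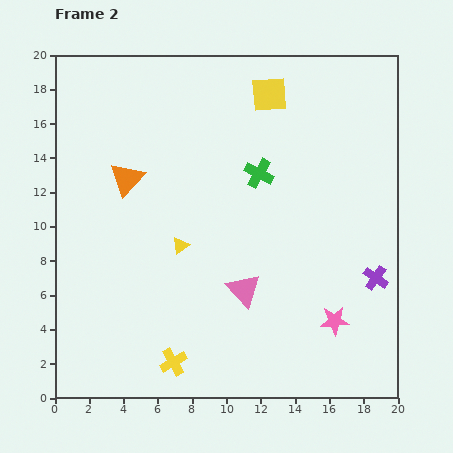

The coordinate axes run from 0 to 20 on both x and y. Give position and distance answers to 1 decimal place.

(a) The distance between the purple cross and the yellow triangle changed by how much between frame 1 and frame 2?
-3.9

Distance in frame 1: 15.5. Distance in frame 2: 11.6.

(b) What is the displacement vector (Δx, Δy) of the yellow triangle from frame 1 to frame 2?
(4.0, 0.4)

The yellow triangle was at (3.3, 8.5) in frame 1 and (7.3, 8.9) in frame 2.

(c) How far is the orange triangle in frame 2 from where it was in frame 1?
1.4

The orange triangle moved from (4.8, 11.5) to (4.2, 12.8), a distance of √(0.6² + 1.3²) ≈ 1.4.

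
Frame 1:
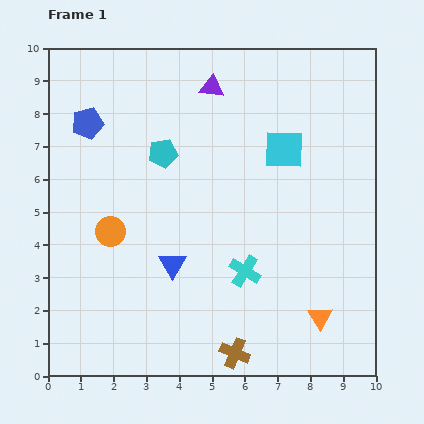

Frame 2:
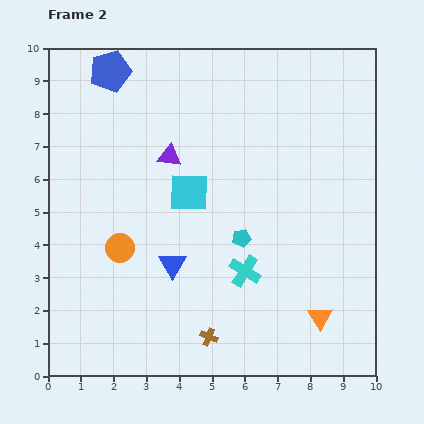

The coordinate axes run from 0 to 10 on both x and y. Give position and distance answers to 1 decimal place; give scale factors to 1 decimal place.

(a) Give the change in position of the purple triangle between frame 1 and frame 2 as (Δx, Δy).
(-1.3, -2.1)

The purple triangle was at (5.0, 8.8) in frame 1 and (3.7, 6.7) in frame 2.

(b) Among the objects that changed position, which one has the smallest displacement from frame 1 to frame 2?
the orange circle

(moved 0.6)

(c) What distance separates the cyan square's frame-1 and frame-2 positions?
3.2

The cyan square moved from (7.2, 6.9) to (4.3, 5.6), a distance of √(2.9² + 1.3²) ≈ 3.2.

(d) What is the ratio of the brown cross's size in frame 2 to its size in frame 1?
0.6×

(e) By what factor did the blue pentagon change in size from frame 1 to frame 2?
1.3×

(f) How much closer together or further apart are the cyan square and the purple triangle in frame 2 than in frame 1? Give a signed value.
-1.6

Distance in frame 1: 2.9. Distance in frame 2: 1.3.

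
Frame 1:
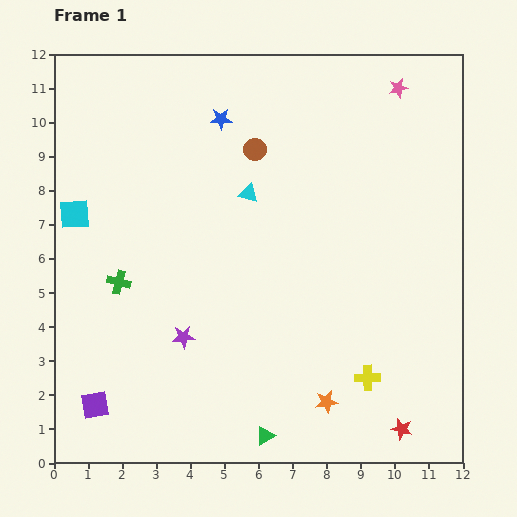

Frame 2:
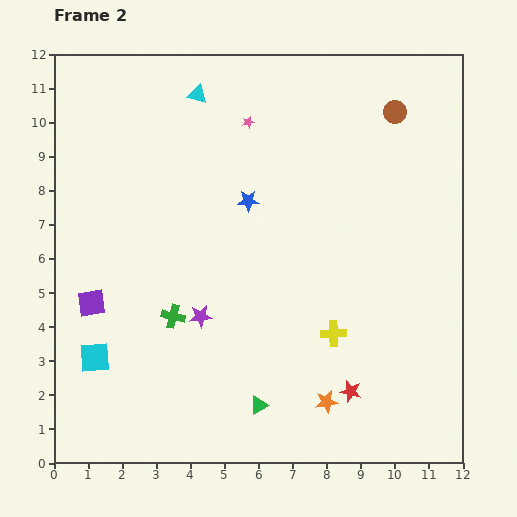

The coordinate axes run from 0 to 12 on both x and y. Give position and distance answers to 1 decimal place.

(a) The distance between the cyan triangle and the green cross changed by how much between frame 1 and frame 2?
+1.9

Distance in frame 1: 4.6. Distance in frame 2: 6.5.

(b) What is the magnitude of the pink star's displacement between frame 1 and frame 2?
4.5

The pink star moved from (10.1, 11.0) to (5.7, 10.0), a distance of √(4.4² + 1.0²) ≈ 4.5.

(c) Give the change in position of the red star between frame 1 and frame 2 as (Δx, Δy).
(-1.5, 1.1)

The red star was at (10.2, 1.0) in frame 1 and (8.7, 2.1) in frame 2.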